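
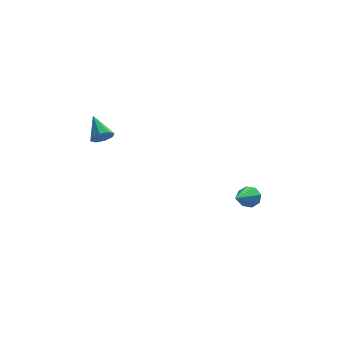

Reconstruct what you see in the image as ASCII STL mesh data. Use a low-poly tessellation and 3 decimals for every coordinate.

solid 
facet normal 0.247 -0.815 -0.524
outer loop
vertex -2.249 2.125 3.633
vertex -2.783 2.089 3.437
vertex -2.306 2.346 3.262
endloop
endfacet
facet normal 0.805 0.556 0.208
outer loop
vertex -2.249 2.125 3.633
vertex -2.306 2.346 3.262
vertex -3.117 3.191 4.143
endloop
endfacet
facet normal 0.248 -0.816 -0.522
outer loop
vertex -2.306 2.346 3.262
vertex -2.783 2.089 3.437
vertex -2.642 2.416 2.993
endloop
endfacet
facet normal 0.457 0.814 -0.359
outer loop
vertex -2.306 2.346 3.262
vertex -2.642 2.416 2.993
vertex -3.117 3.191 4.143
endloop
endfacet
facet normal 0.247 -0.816 -0.523
outer loop
vertex -2.642 2.416 2.993
vertex -2.783 2.089 3.437
vertex -3.061 2.295 2.984
endloop
endfacet
facet normal -0.209 0.769 -0.604
outer loop
vertex -2.642 2.416 2.993
vertex -3.061 2.295 2.984
vertex -3.117 3.191 4.143
endloop
endfacet
facet normal 0.247 -0.816 -0.523
outer loop
vertex -3.061 2.295 2.984
vertex -2.783 2.089 3.437
vertex -3.317 2.053 3.241
endloop
endfacet
facet normal -0.808 0.447 -0.384
outer loop
vertex -3.061 2.295 2.984
vertex -3.317 2.053 3.241
vertex -3.117 3.191 4.143
endloop
endfacet
facet normal 0.247 -0.816 -0.523
outer loop
vertex -3.317 2.053 3.241
vertex -2.783 2.089 3.437
vertex -3.26 1.832 3.613
endloop
endfacet
facet normal -0.984 0.036 0.172
outer loop
vertex -3.317 2.053 3.241
vertex -3.26 1.832 3.613
vertex -3.117 3.191 4.143
endloop
endfacet
facet normal 0.247 -0.817 -0.522
outer loop
vertex -3.26 1.832 3.613
vertex -2.783 2.089 3.437
vertex -2.924 1.762 3.882
endloop
endfacet
facet normal -0.637 -0.221 0.738
outer loop
vertex -3.26 1.832 3.613
vertex -2.924 1.762 3.882
vertex -3.117 3.191 4.143
endloop
endfacet
facet normal 0.247 -0.817 -0.522
outer loop
vertex -2.924 1.762 3.882
vertex -2.783 2.089 3.437
vertex -2.505 1.883 3.891
endloop
endfacet
facet normal 0.030 -0.176 0.984
outer loop
vertex -2.924 1.762 3.882
vertex -2.505 1.883 3.891
vertex -3.117 3.191 4.143
endloop
endfacet
facet normal 0.247 -0.817 -0.522
outer loop
vertex -2.505 1.883 3.891
vertex -2.783 2.089 3.437
vertex -2.249 2.125 3.633
endloop
endfacet
facet normal 0.629 0.148 0.763
outer loop
vertex -2.505 1.883 3.891
vertex -2.249 2.125 3.633
vertex -3.117 3.191 4.143
endloop
endfacet
facet normal 0.432 0.735 -0.522
outer loop
vertex 4.002 0.152 -0.073
vertex 3.579 0.515 0.088
vertex 4.096 0.365 0.305
endloop
endfacet
facet normal 0.725 -0.661 0.192
outer loop
vertex 4.002 0.152 -0.073
vertex 4.096 0.365 0.305
vertex 2.761 -0.875 1.072
endloop
endfacet
facet normal 0.432 0.735 -0.522
outer loop
vertex 4.096 0.365 0.305
vertex 3.579 0.515 0.088
vertex 3.887 0.666 0.556
endloop
endfacet
facet normal 0.621 -0.200 0.758
outer loop
vertex 4.096 0.365 0.305
vertex 3.887 0.666 0.556
vertex 2.761 -0.875 1.072
endloop
endfacet
facet normal 0.431 0.736 -0.521
outer loop
vertex 3.887 0.666 0.556
vertex 3.579 0.515 0.088
vertex 3.497 0.878 0.533
endloop
endfacet
facet normal 0.085 0.260 0.962
outer loop
vertex 3.887 0.666 0.556
vertex 3.497 0.878 0.533
vertex 2.761 -0.875 1.072
endloop
endfacet
facet normal 0.433 0.736 -0.520
outer loop
vertex 3.497 0.878 0.533
vertex 3.579 0.515 0.088
vertex 3.156 0.878 0.249
endloop
endfacet
facet normal -0.571 0.451 0.686
outer loop
vertex 3.497 0.878 0.533
vertex 3.156 0.878 0.249
vertex 2.761 -0.875 1.072
endloop
endfacet
facet normal 0.433 0.736 -0.521
outer loop
vertex 3.156 0.878 0.249
vertex 3.579 0.515 0.088
vertex 3.063 0.665 -0.129
endloop
endfacet
facet normal -0.962 0.259 0.091
outer loop
vertex 3.156 0.878 0.249
vertex 3.063 0.665 -0.129
vertex 2.761 -0.875 1.072
endloop
endfacet
facet normal 0.433 0.736 -0.520
outer loop
vertex 3.063 0.665 -0.129
vertex 3.579 0.515 0.088
vertex 3.272 0.365 -0.38
endloop
endfacet
facet normal -0.857 -0.201 -0.474
outer loop
vertex 3.063 0.665 -0.129
vertex 3.272 0.365 -0.38
vertex 2.761 -0.875 1.072
endloop
endfacet
facet normal 0.434 0.736 -0.520
outer loop
vertex 3.272 0.365 -0.38
vertex 3.579 0.515 0.088
vertex 3.661 0.152 -0.357
endloop
endfacet
facet normal -0.322 -0.661 -0.678
outer loop
vertex 3.272 0.365 -0.38
vertex 3.661 0.152 -0.357
vertex 2.761 -0.875 1.072
endloop
endfacet
facet normal 0.433 0.736 -0.520
outer loop
vertex 3.661 0.152 -0.357
vertex 3.579 0.515 0.088
vertex 4.002 0.152 -0.073
endloop
endfacet
facet normal 0.335 -0.852 -0.402
outer loop
vertex 3.661 0.152 -0.357
vertex 4.002 0.152 -0.073
vertex 2.761 -0.875 1.072
endloop
endfacet

endsolid


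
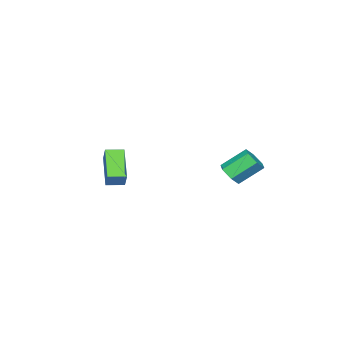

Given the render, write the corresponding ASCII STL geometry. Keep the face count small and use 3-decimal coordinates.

solid 
facet normal -0.703 0.709 -0.055
outer loop
vertex 1.384 -4.32 -1.853
vertex 1.76 -3.879 -0.977
vertex 2.644 -3.158 -2.978
endloop
endfacet
facet normal -0.358 -0.420 -0.834
outer loop
vertex 3.34 -3.861 -2.923
vertex 1.384 -4.32 -1.853
vertex 2.644 -3.158 -2.978
endloop
endfacet
facet normal -0.703 0.709 -0.055
outer loop
vertex 2.644 -3.158 -2.978
vertex 1.76 -3.879 -0.977
vertex 3.02 -2.718 -2.102
endloop
endfacet
facet normal 0.615 0.566 -0.548
outer loop
vertex 3.02 -2.718 -2.102
vertex 3.34 -3.861 -2.923
vertex 2.644 -3.158 -2.978
endloop
endfacet
facet normal -0.615 -0.566 0.549
outer loop
vertex 1.384 -4.32 -1.853
vertex 2.456 -4.582 -0.922
vertex 1.76 -3.879 -0.977
endloop
endfacet
facet normal -0.358 -0.420 -0.834
outer loop
vertex 2.08 -5.022 -1.798
vertex 1.384 -4.32 -1.853
vertex 3.34 -3.861 -2.923
endloop
endfacet
facet normal -0.615 -0.567 0.549
outer loop
vertex 2.08 -5.022 -1.798
vertex 2.456 -4.582 -0.922
vertex 1.384 -4.32 -1.853
endloop
endfacet
facet normal 0.358 0.420 0.834
outer loop
vertex 1.76 -3.879 -0.977
vertex 2.456 -4.582 -0.922
vertex 3.02 -2.718 -2.102
endloop
endfacet
facet normal 0.615 0.566 -0.549
outer loop
vertex 3.716 -3.42 -2.047
vertex 3.34 -3.861 -2.923
vertex 3.02 -2.718 -2.102
endloop
endfacet
facet normal 0.358 0.420 0.834
outer loop
vertex 3.02 -2.718 -2.102
vertex 2.456 -4.582 -0.922
vertex 3.716 -3.42 -2.047
endloop
endfacet
facet normal 0.703 -0.709 0.055
outer loop
vertex 3.716 -3.42 -2.047
vertex 2.08 -5.022 -1.798
vertex 3.34 -3.861 -2.923
endloop
endfacet
facet normal 0.703 -0.709 0.055
outer loop
vertex 2.456 -4.582 -0.922
vertex 2.08 -5.022 -1.798
vertex 3.716 -3.42 -2.047
endloop
endfacet
facet normal 0.554 -0.546 -0.628
outer loop
vertex 1.226 2.446 -1.426
vertex 0.667 1.95 -1.488
vertex 0.706 2.532 -1.96
endloop
endfacet
facet normal 0.461 0.830 -0.315
outer loop
vertex 1.226 2.446 -1.426
vertex 0.706 2.532 -1.96
vertex 0.311 3.347 -0.39
endloop
endfacet
facet normal 0.460 0.830 -0.315
outer loop
vertex 0.311 3.347 -0.39
vertex 0.706 2.532 -1.96
vertex -0.208 3.432 -0.923
endloop
endfacet
facet normal -0.555 0.545 0.628
outer loop
vertex 0.311 3.347 -0.39
vertex -0.208 3.432 -0.923
vertex -0.247 2.85 -0.452
endloop
endfacet
facet normal 0.556 -0.546 -0.627
outer loop
vertex 0.706 2.532 -1.96
vertex 0.667 1.95 -1.488
vertex 0.148 2.035 -2.022
endloop
endfacet
facet normal -0.372 0.514 -0.773
outer loop
vertex 0.706 2.532 -1.96
vertex 0.148 2.035 -2.022
vertex -0.208 3.432 -0.923
endloop
endfacet
facet normal -0.369 0.515 -0.774
outer loop
vertex -0.208 3.432 -0.923
vertex 0.148 2.035 -2.022
vertex -0.767 2.936 -0.986
endloop
endfacet
facet normal -0.555 0.546 0.628
outer loop
vertex -0.208 3.432 -0.923
vertex -0.767 2.936 -0.986
vertex -0.247 2.85 -0.452
endloop
endfacet
facet normal 0.556 -0.546 -0.627
outer loop
vertex 0.148 2.035 -2.022
vertex 0.667 1.95 -1.488
vertex 0.109 1.453 -1.55
endloop
endfacet
facet normal -0.831 -0.316 -0.459
outer loop
vertex 0.148 2.035 -2.022
vertex 0.109 1.453 -1.55
vertex -0.767 2.936 -0.986
endloop
endfacet
facet normal -0.831 -0.316 -0.459
outer loop
vertex -0.767 2.936 -0.986
vertex 0.109 1.453 -1.55
vertex -0.806 2.354 -0.514
endloop
endfacet
facet normal -0.554 0.546 0.628
outer loop
vertex -0.767 2.936 -0.986
vertex -0.806 2.354 -0.514
vertex -0.247 2.85 -0.452
endloop
endfacet
facet normal 0.555 -0.545 -0.628
outer loop
vertex 0.109 1.453 -1.55
vertex 0.667 1.95 -1.488
vertex 0.628 1.368 -1.017
endloop
endfacet
facet normal -0.460 -0.830 0.316
outer loop
vertex 0.109 1.453 -1.55
vertex 0.628 1.368 -1.017
vertex -0.806 2.354 -0.514
endloop
endfacet
facet normal -0.460 -0.830 0.315
outer loop
vertex -0.806 2.354 -0.514
vertex 0.628 1.368 -1.017
vertex -0.286 2.268 0.02
endloop
endfacet
facet normal -0.554 0.546 0.628
outer loop
vertex -0.806 2.354 -0.514
vertex -0.286 2.268 0.02
vertex -0.247 2.85 -0.452
endloop
endfacet
facet normal 0.555 -0.546 -0.628
outer loop
vertex 0.628 1.368 -1.017
vertex 0.667 1.95 -1.488
vertex 1.187 1.864 -0.954
endloop
endfacet
facet normal 0.370 -0.515 0.773
outer loop
vertex 0.628 1.368 -1.017
vertex 1.187 1.864 -0.954
vertex -0.286 2.268 0.02
endloop
endfacet
facet normal 0.371 -0.513 0.774
outer loop
vertex -0.286 2.268 0.02
vertex 1.187 1.864 -0.954
vertex 0.272 2.765 0.082
endloop
endfacet
facet normal -0.556 0.546 0.627
outer loop
vertex -0.286 2.268 0.02
vertex 0.272 2.765 0.082
vertex -0.247 2.85 -0.452
endloop
endfacet
facet normal 0.554 -0.546 -0.628
outer loop
vertex 1.187 1.864 -0.954
vertex 0.667 1.95 -1.488
vertex 1.226 2.446 -1.426
endloop
endfacet
facet normal 0.831 0.316 0.459
outer loop
vertex 1.187 1.864 -0.954
vertex 1.226 2.446 -1.426
vertex 0.272 2.765 0.082
endloop
endfacet
facet normal 0.831 0.316 0.459
outer loop
vertex 0.272 2.765 0.082
vertex 1.226 2.446 -1.426
vertex 0.311 3.347 -0.39
endloop
endfacet
facet normal -0.556 0.546 0.627
outer loop
vertex 0.272 2.765 0.082
vertex 0.311 3.347 -0.39
vertex -0.247 2.85 -0.452
endloop
endfacet

endsolid


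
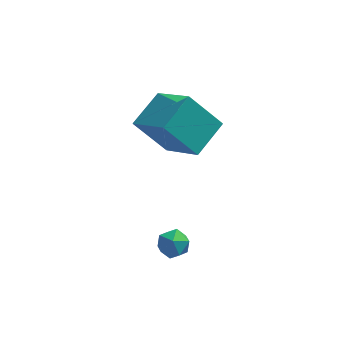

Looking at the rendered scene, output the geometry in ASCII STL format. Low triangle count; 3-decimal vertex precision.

solid 
facet normal -0.407 0.686 0.603
outer loop
vertex -2.204 -0.122 -0.702
vertex -2.467 -0.596 -0.34
vertex -1.873 -0.368 -0.198
endloop
endfacet
facet normal 0.201 0.926 0.320
outer loop
vertex -2.204 -0.122 -0.702
vertex -1.873 -0.368 -0.198
vertex -1.566 -0.241 -0.758
endloop
endfacet
facet normal 0.135 0.910 -0.392
outer loop
vertex -2.204 -0.122 -0.702
vertex -1.566 -0.241 -0.758
vertex -1.969 -0.392 -1.248
endloop
endfacet
facet normal -0.514 0.660 -0.548
outer loop
vertex -2.204 -0.122 -0.702
vertex -1.969 -0.392 -1.248
vertex -2.526 -0.611 -0.989
endloop
endfacet
facet normal -0.851 0.522 0.065
outer loop
vertex -2.204 -0.122 -0.702
vertex -2.526 -0.611 -0.989
vertex -2.467 -0.596 -0.34
endloop
endfacet
facet normal 0.722 0.474 0.503
outer loop
vertex -1.566 -0.241 -0.758
vertex -1.873 -0.368 -0.198
vertex -1.434 -0.789 -0.431
endloop
endfacet
facet normal -0.263 0.088 0.961
outer loop
vertex -1.873 -0.368 -0.198
vertex -2.467 -0.596 -0.34
vertex -1.991 -1.008 -0.172
endloop
endfacet
facet normal -0.979 -0.180 0.093
outer loop
vertex -2.467 -0.596 -0.34
vertex -2.526 -0.611 -0.989
vertex -2.394 -1.159 -0.662
endloop
endfacet
facet normal -0.435 0.044 -0.899
outer loop
vertex -2.526 -0.611 -0.989
vertex -1.969 -0.392 -1.248
vertex -2.087 -1.032 -1.222
endloop
endfacet
facet normal 0.617 0.449 -0.646
outer loop
vertex -1.969 -0.392 -1.248
vertex -1.566 -0.241 -0.758
vertex -1.493 -0.804 -1.08
endloop
endfacet
facet normal 0.514 -0.660 0.548
outer loop
vertex -1.756 -1.278 -0.718
vertex -1.434 -0.789 -0.431
vertex -1.991 -1.008 -0.172
endloop
endfacet
facet normal -0.135 -0.910 0.392
outer loop
vertex -1.756 -1.278 -0.718
vertex -1.991 -1.008 -0.172
vertex -2.394 -1.159 -0.662
endloop
endfacet
facet normal -0.201 -0.926 -0.320
outer loop
vertex -1.756 -1.278 -0.718
vertex -2.394 -1.159 -0.662
vertex -2.087 -1.032 -1.222
endloop
endfacet
facet normal 0.407 -0.686 -0.603
outer loop
vertex -1.756 -1.278 -0.718
vertex -2.087 -1.032 -1.222
vertex -1.493 -0.804 -1.08
endloop
endfacet
facet normal 0.851 -0.522 -0.065
outer loop
vertex -1.756 -1.278 -0.718
vertex -1.493 -0.804 -1.08
vertex -1.434 -0.789 -0.431
endloop
endfacet
facet normal 0.435 -0.044 0.899
outer loop
vertex -1.991 -1.008 -0.172
vertex -1.434 -0.789 -0.431
vertex -1.873 -0.368 -0.198
endloop
endfacet
facet normal -0.617 -0.449 0.646
outer loop
vertex -2.394 -1.159 -0.662
vertex -1.991 -1.008 -0.172
vertex -2.467 -0.596 -0.34
endloop
endfacet
facet normal -0.722 -0.474 -0.503
outer loop
vertex -2.087 -1.032 -1.222
vertex -2.394 -1.159 -0.662
vertex -2.526 -0.611 -0.989
endloop
endfacet
facet normal 0.263 -0.088 -0.961
outer loop
vertex -1.493 -0.804 -1.08
vertex -2.087 -1.032 -1.222
vertex -1.969 -0.392 -1.248
endloop
endfacet
facet normal 0.979 0.180 -0.093
outer loop
vertex -1.434 -0.789 -0.431
vertex -1.493 -0.804 -1.08
vertex -1.566 -0.241 -0.758
endloop
endfacet
facet normal -0.660 0.111 0.743
outer loop
vertex -2.42 1.988 3.192
vertex -1.578 3.227 3.754
vertex -3.563 3.315 1.979
endloop
endfacet
facet normal -0.526 -0.774 -0.351
outer loop
vertex -2.362 3.113 0.626
vertex -2.42 1.988 3.192
vertex -3.563 3.315 1.979
endloop
endfacet
facet normal -0.660 0.112 0.743
outer loop
vertex -3.563 3.315 1.979
vertex -1.578 3.227 3.754
vertex -2.72 4.554 2.541
endloop
endfacet
facet normal -0.536 0.623 -0.569
outer loop
vertex -2.72 4.554 2.541
vertex -2.362 3.113 0.626
vertex -3.563 3.315 1.979
endloop
endfacet
facet normal 0.537 -0.623 0.569
outer loop
vertex -2.42 1.988 3.192
vertex -0.377 3.025 2.401
vertex -1.578 3.227 3.754
endloop
endfacet
facet normal -0.526 -0.774 -0.351
outer loop
vertex -1.22 1.786 1.839
vertex -2.42 1.988 3.192
vertex -2.362 3.113 0.626
endloop
endfacet
facet normal 0.537 -0.623 0.569
outer loop
vertex -1.22 1.786 1.839
vertex -0.377 3.025 2.401
vertex -2.42 1.988 3.192
endloop
endfacet
facet normal 0.526 0.774 0.352
outer loop
vertex -1.578 3.227 3.754
vertex -0.377 3.025 2.401
vertex -2.72 4.554 2.541
endloop
endfacet
facet normal -0.537 0.623 -0.569
outer loop
vertex -1.52 4.352 1.188
vertex -2.362 3.113 0.626
vertex -2.72 4.554 2.541
endloop
endfacet
facet normal 0.526 0.774 0.351
outer loop
vertex -2.72 4.554 2.541
vertex -0.377 3.025 2.401
vertex -1.52 4.352 1.188
endloop
endfacet
facet normal 0.660 -0.111 -0.743
outer loop
vertex -1.52 4.352 1.188
vertex -1.22 1.786 1.839
vertex -2.362 3.113 0.626
endloop
endfacet
facet normal 0.659 -0.112 -0.743
outer loop
vertex -0.377 3.025 2.401
vertex -1.22 1.786 1.839
vertex -1.52 4.352 1.188
endloop
endfacet

endsolid


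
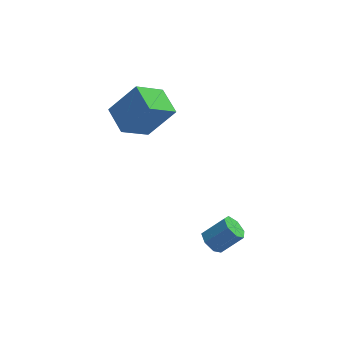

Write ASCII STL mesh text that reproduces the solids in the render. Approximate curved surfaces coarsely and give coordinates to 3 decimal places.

solid 
facet normal -0.730 -0.059 -0.681
outer loop
vertex 2.357 -4.372 -3.12
vertex 1.972 -3.874 -2.751
vertex 2.46 -3.769 -3.283
endloop
endfacet
facet normal 0.663 -0.299 -0.686
outer loop
vertex 2.357 -4.372 -3.12
vertex 2.46 -3.769 -3.283
vertex 3.452 -4.285 -2.099
endloop
endfacet
facet normal 0.663 -0.300 -0.686
outer loop
vertex 3.452 -4.285 -2.099
vertex 2.46 -3.769 -3.283
vertex 3.556 -3.682 -2.262
endloop
endfacet
facet normal 0.731 0.058 0.680
outer loop
vertex 3.452 -4.285 -2.099
vertex 3.556 -3.682 -2.262
vertex 3.068 -3.786 -1.729
endloop
endfacet
facet normal -0.730 -0.057 -0.681
outer loop
vertex 2.46 -3.769 -3.283
vertex 1.972 -3.874 -2.751
vertex 2.197 -3.245 -3.045
endloop
endfacet
facet normal 0.542 0.558 -0.629
outer loop
vertex 2.46 -3.769 -3.283
vertex 2.197 -3.245 -3.045
vertex 3.556 -3.682 -2.262
endloop
endfacet
facet normal 0.542 0.558 -0.629
outer loop
vertex 3.556 -3.682 -2.262
vertex 2.197 -3.245 -3.045
vertex 3.292 -3.157 -2.024
endloop
endfacet
facet normal 0.731 0.059 0.680
outer loop
vertex 3.556 -3.682 -2.262
vertex 3.292 -3.157 -2.024
vertex 3.068 -3.786 -1.729
endloop
endfacet
facet normal -0.730 -0.057 -0.681
outer loop
vertex 2.197 -3.245 -3.045
vertex 1.972 -3.874 -2.751
vertex 1.764 -3.194 -2.585
endloop
endfacet
facet normal 0.012 0.995 -0.099
outer loop
vertex 2.197 -3.245 -3.045
vertex 1.764 -3.194 -2.585
vertex 3.292 -3.157 -2.024
endloop
endfacet
facet normal 0.012 0.995 -0.097
outer loop
vertex 3.292 -3.157 -2.024
vertex 1.764 -3.194 -2.585
vertex 2.859 -3.107 -1.564
endloop
endfacet
facet normal 0.730 0.059 0.681
outer loop
vertex 3.292 -3.157 -2.024
vertex 2.859 -3.107 -1.564
vertex 3.068 -3.786 -1.729
endloop
endfacet
facet normal -0.730 -0.057 -0.681
outer loop
vertex 1.764 -3.194 -2.585
vertex 1.972 -3.874 -2.751
vertex 1.488 -3.655 -2.25
endloop
endfacet
facet normal -0.526 0.683 0.506
outer loop
vertex 1.764 -3.194 -2.585
vertex 1.488 -3.655 -2.25
vertex 2.859 -3.107 -1.564
endloop
endfacet
facet normal -0.526 0.682 0.507
outer loop
vertex 2.859 -3.107 -1.564
vertex 1.488 -3.655 -2.25
vertex 2.584 -3.568 -1.229
endloop
endfacet
facet normal 0.730 0.059 0.681
outer loop
vertex 2.859 -3.107 -1.564
vertex 2.584 -3.568 -1.229
vertex 3.068 -3.786 -1.729
endloop
endfacet
facet normal -0.731 -0.059 -0.680
outer loop
vertex 1.488 -3.655 -2.25
vertex 1.972 -3.874 -2.751
vertex 1.577 -4.281 -2.291
endloop
endfacet
facet normal -0.669 -0.143 0.730
outer loop
vertex 1.488 -3.655 -2.25
vertex 1.577 -4.281 -2.291
vertex 2.584 -3.568 -1.229
endloop
endfacet
facet normal -0.669 -0.142 0.730
outer loop
vertex 2.584 -3.568 -1.229
vertex 1.577 -4.281 -2.291
vertex 2.672 -4.194 -1.27
endloop
endfacet
facet normal 0.730 0.058 0.681
outer loop
vertex 2.584 -3.568 -1.229
vertex 2.672 -4.194 -1.27
vertex 3.068 -3.786 -1.729
endloop
endfacet
facet normal -0.731 -0.058 -0.680
outer loop
vertex 1.577 -4.281 -2.291
vertex 1.972 -3.874 -2.751
vertex 1.963 -4.6 -2.679
endloop
endfacet
facet normal -0.307 -0.862 0.403
outer loop
vertex 1.577 -4.281 -2.291
vertex 1.963 -4.6 -2.679
vertex 2.672 -4.194 -1.27
endloop
endfacet
facet normal -0.307 -0.862 0.403
outer loop
vertex 2.672 -4.194 -1.27
vertex 1.963 -4.6 -2.679
vertex 3.059 -4.513 -1.658
endloop
endfacet
facet normal 0.730 0.057 0.681
outer loop
vertex 2.672 -4.194 -1.27
vertex 3.059 -4.513 -1.658
vertex 3.068 -3.786 -1.729
endloop
endfacet
facet normal -0.729 -0.059 -0.682
outer loop
vertex 1.963 -4.6 -2.679
vertex 1.972 -3.874 -2.751
vertex 2.357 -4.372 -3.12
endloop
endfacet
facet normal 0.285 -0.931 -0.227
outer loop
vertex 1.963 -4.6 -2.679
vertex 2.357 -4.372 -3.12
vertex 3.059 -4.513 -1.658
endloop
endfacet
facet normal 0.286 -0.931 -0.227
outer loop
vertex 3.059 -4.513 -1.658
vertex 2.357 -4.372 -3.12
vertex 3.452 -4.285 -2.099
endloop
endfacet
facet normal 0.730 0.057 0.681
outer loop
vertex 3.059 -4.513 -1.658
vertex 3.452 -4.285 -2.099
vertex 3.068 -3.786 -1.729
endloop
endfacet
facet normal -0.702 -0.391 0.596
outer loop
vertex -0.632 -0.119 4.418
vertex -1.136 1.353 4.79
vertex -2.006 -0.171 2.765
endloop
endfacet
facet normal 0.315 -0.920 -0.233
outer loop
vertex -0.644 0.587 1.61
vertex -0.632 -0.119 4.418
vertex -2.006 -0.171 2.765
endloop
endfacet
facet normal -0.702 -0.391 0.596
outer loop
vertex -2.006 -0.171 2.765
vertex -1.136 1.353 4.79
vertex -2.51 1.301 3.137
endloop
endfacet
facet normal -0.639 -0.024 -0.769
outer loop
vertex -2.51 1.301 3.137
vertex -0.644 0.587 1.61
vertex -2.006 -0.171 2.765
endloop
endfacet
facet normal 0.639 0.024 0.769
outer loop
vertex -0.632 -0.119 4.418
vertex 0.226 2.111 3.635
vertex -1.136 1.353 4.79
endloop
endfacet
facet normal 0.315 -0.920 -0.233
outer loop
vertex 0.73 0.639 3.263
vertex -0.632 -0.119 4.418
vertex -0.644 0.587 1.61
endloop
endfacet
facet normal 0.639 0.024 0.769
outer loop
vertex 0.73 0.639 3.263
vertex 0.226 2.111 3.635
vertex -0.632 -0.119 4.418
endloop
endfacet
facet normal -0.315 0.920 0.233
outer loop
vertex -1.136 1.353 4.79
vertex 0.226 2.111 3.635
vertex -2.51 1.301 3.137
endloop
endfacet
facet normal -0.639 -0.024 -0.769
outer loop
vertex -1.148 2.059 1.982
vertex -0.644 0.587 1.61
vertex -2.51 1.301 3.137
endloop
endfacet
facet normal -0.315 0.920 0.233
outer loop
vertex -2.51 1.301 3.137
vertex 0.226 2.111 3.635
vertex -1.148 2.059 1.982
endloop
endfacet
facet normal 0.702 0.391 -0.596
outer loop
vertex -1.148 2.059 1.982
vertex 0.73 0.639 3.263
vertex -0.644 0.587 1.61
endloop
endfacet
facet normal 0.702 0.391 -0.596
outer loop
vertex 0.226 2.111 3.635
vertex 0.73 0.639 3.263
vertex -1.148 2.059 1.982
endloop
endfacet

endsolid


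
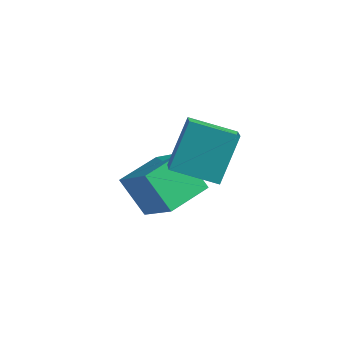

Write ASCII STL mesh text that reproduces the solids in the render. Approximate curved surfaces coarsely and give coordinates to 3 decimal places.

solid 
facet normal -0.685 0.100 0.722
outer loop
vertex -0.174 -3.764 -1.88
vertex 0.264 -2.058 -1.7
vertex -1.648 -3.23 -3.351
endloop
endfacet
facet normal -0.247 -0.964 -0.102
outer loop
vertex -0.464 -3.402 -4.6
vertex -0.174 -3.764 -1.88
vertex -1.648 -3.23 -3.351
endloop
endfacet
facet normal -0.684 0.099 0.722
outer loop
vertex -1.648 -3.23 -3.351
vertex 0.264 -2.058 -1.7
vertex -1.21 -1.524 -3.17
endloop
endfacet
facet normal -0.686 0.249 -0.684
outer loop
vertex -1.21 -1.524 -3.17
vertex -0.464 -3.402 -4.6
vertex -1.648 -3.23 -3.351
endloop
endfacet
facet normal 0.686 -0.248 0.684
outer loop
vertex -0.174 -3.764 -1.88
vertex 1.448 -2.23 -2.949
vertex 0.264 -2.058 -1.7
endloop
endfacet
facet normal -0.247 -0.964 -0.102
outer loop
vertex 1.01 -3.936 -3.13
vertex -0.174 -3.764 -1.88
vertex -0.464 -3.402 -4.6
endloop
endfacet
facet normal 0.686 -0.249 0.684
outer loop
vertex 1.01 -3.936 -3.13
vertex 1.448 -2.23 -2.949
vertex -0.174 -3.764 -1.88
endloop
endfacet
facet normal 0.247 0.964 0.102
outer loop
vertex 0.264 -2.058 -1.7
vertex 1.448 -2.23 -2.949
vertex -1.21 -1.524 -3.17
endloop
endfacet
facet normal -0.686 0.248 -0.684
outer loop
vertex -0.026 -1.696 -4.42
vertex -0.464 -3.402 -4.6
vertex -1.21 -1.524 -3.17
endloop
endfacet
facet normal 0.247 0.964 0.102
outer loop
vertex -1.21 -1.524 -3.17
vertex 1.448 -2.23 -2.949
vertex -0.026 -1.696 -4.42
endloop
endfacet
facet normal 0.684 -0.099 -0.722
outer loop
vertex -0.026 -1.696 -4.42
vertex 1.01 -3.936 -3.13
vertex -0.464 -3.402 -4.6
endloop
endfacet
facet normal 0.685 -0.099 -0.722
outer loop
vertex 1.448 -2.23 -2.949
vertex 1.01 -3.936 -3.13
vertex -0.026 -1.696 -4.42
endloop
endfacet
facet normal -0.868 -0.391 0.307
outer loop
vertex 1.139 -4.279 -0.42
vertex 1.124 -2.981 1.193
vertex 0.617 -3.571 -0.994
endloop
endfacet
facet normal 0.007 -0.627 -0.779
outer loop
vertex 2.196 -2.859 -1.553
vertex 1.139 -4.279 -0.42
vertex 0.617 -3.571 -0.994
endloop
endfacet
facet normal -0.868 -0.392 0.307
outer loop
vertex 0.617 -3.571 -0.994
vertex 1.124 -2.981 1.193
vertex 0.602 -2.274 0.619
endloop
endfacet
facet normal -0.497 0.674 -0.546
outer loop
vertex 0.602 -2.274 0.619
vertex 2.196 -2.859 -1.553
vertex 0.617 -3.571 -0.994
endloop
endfacet
facet normal 0.497 -0.674 0.547
outer loop
vertex 1.139 -4.279 -0.42
vertex 2.703 -2.269 0.634
vertex 1.124 -2.981 1.193
endloop
endfacet
facet normal 0.007 -0.627 -0.779
outer loop
vertex 2.718 -3.566 -0.979
vertex 1.139 -4.279 -0.42
vertex 2.196 -2.859 -1.553
endloop
endfacet
facet normal 0.498 -0.674 0.546
outer loop
vertex 2.718 -3.566 -0.979
vertex 2.703 -2.269 0.634
vertex 1.139 -4.279 -0.42
endloop
endfacet
facet normal -0.007 0.627 0.779
outer loop
vertex 1.124 -2.981 1.193
vertex 2.703 -2.269 0.634
vertex 0.602 -2.274 0.619
endloop
endfacet
facet normal -0.498 0.673 -0.547
outer loop
vertex 2.181 -1.561 0.06
vertex 2.196 -2.859 -1.553
vertex 0.602 -2.274 0.619
endloop
endfacet
facet normal -0.007 0.627 0.779
outer loop
vertex 0.602 -2.274 0.619
vertex 2.703 -2.269 0.634
vertex 2.181 -1.561 0.06
endloop
endfacet
facet normal 0.868 0.391 -0.307
outer loop
vertex 2.181 -1.561 0.06
vertex 2.718 -3.566 -0.979
vertex 2.196 -2.859 -1.553
endloop
endfacet
facet normal 0.868 0.391 -0.307
outer loop
vertex 2.703 -2.269 0.634
vertex 2.718 -3.566 -0.979
vertex 2.181 -1.561 0.06
endloop
endfacet

endsolid


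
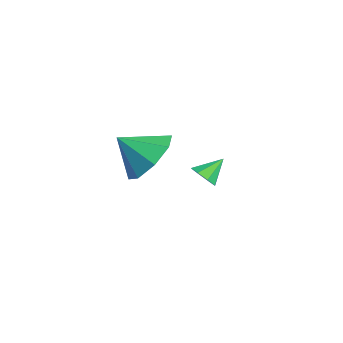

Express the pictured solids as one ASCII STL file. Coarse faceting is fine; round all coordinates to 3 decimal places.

solid 
facet normal 0.239 0.740 -0.628
outer loop
vertex 1.238 -2.27 3.907
vertex 0.649 -2.738 3.132
vertex 0.452 -2.014 3.91
endloop
endfacet
facet normal 0.015 0.033 0.999
outer loop
vertex 1.238 -2.27 3.907
vertex 0.452 -2.014 3.91
vertex 0.331 -3.722 3.968
endloop
endfacet
facet normal 0.239 0.740 -0.628
outer loop
vertex 0.452 -2.014 3.91
vertex 0.649 -2.738 3.132
vertex -0.219 -2.182 3.457
endloop
endfacet
facet normal -0.570 0.068 0.819
outer loop
vertex 0.452 -2.014 3.91
vertex -0.219 -2.182 3.457
vertex 0.331 -3.722 3.968
endloop
endfacet
facet normal 0.239 0.740 -0.628
outer loop
vertex -0.219 -2.182 3.457
vertex 0.649 -2.738 3.132
vertex -0.382 -2.675 2.814
endloop
endfacet
facet normal -0.904 -0.197 0.380
outer loop
vertex -0.219 -2.182 3.457
vertex -0.382 -2.675 2.814
vertex 0.331 -3.722 3.968
endloop
endfacet
facet normal 0.239 0.740 -0.628
outer loop
vertex -0.382 -2.675 2.814
vertex 0.649 -2.738 3.132
vertex 0.059 -3.205 2.357
endloop
endfacet
facet normal -0.792 -0.607 -0.061
outer loop
vertex -0.382 -2.675 2.814
vertex 0.059 -3.205 2.357
vertex 0.331 -3.722 3.968
endloop
endfacet
facet normal 0.239 0.741 -0.628
outer loop
vertex 0.059 -3.205 2.357
vertex 0.649 -2.738 3.132
vertex 0.845 -3.461 2.354
endloop
endfacet
facet normal -0.301 -0.922 -0.245
outer loop
vertex 0.059 -3.205 2.357
vertex 0.845 -3.461 2.354
vertex 0.331 -3.722 3.968
endloop
endfacet
facet normal 0.239 0.741 -0.628
outer loop
vertex 0.845 -3.461 2.354
vertex 0.649 -2.738 3.132
vertex 1.516 -3.293 2.807
endloop
endfacet
facet normal 0.283 -0.957 -0.065
outer loop
vertex 0.845 -3.461 2.354
vertex 1.516 -3.293 2.807
vertex 0.331 -3.722 3.968
endloop
endfacet
facet normal 0.239 0.741 -0.628
outer loop
vertex 1.516 -3.293 2.807
vertex 0.649 -2.738 3.132
vertex 1.679 -2.8 3.45
endloop
endfacet
facet normal 0.617 -0.692 0.374
outer loop
vertex 1.516 -3.293 2.807
vertex 1.679 -2.8 3.45
vertex 0.331 -3.722 3.968
endloop
endfacet
facet normal 0.239 0.740 -0.628
outer loop
vertex 1.679 -2.8 3.45
vertex 0.649 -2.738 3.132
vertex 1.238 -2.27 3.907
endloop
endfacet
facet normal 0.506 -0.282 0.815
outer loop
vertex 1.679 -2.8 3.45
vertex 1.238 -2.27 3.907
vertex 0.331 -3.722 3.968
endloop
endfacet
facet normal 0.264 -0.744 -0.615
outer loop
vertex -2.87 -0.435 -0.146
vertex -3.164 -0.183 -0.577
vertex -2.62 -0.153 -0.38
endloop
endfacet
facet normal 0.573 0.159 0.804
outer loop
vertex -2.87 -0.435 -0.146
vertex -2.62 -0.153 -0.38
vertex -3.436 0.583 0.057
endloop
endfacet
facet normal 0.264 -0.742 -0.616
outer loop
vertex -2.62 -0.153 -0.38
vertex -3.164 -0.183 -0.577
vertex -2.689 0.112 -0.729
endloop
endfacet
facet normal 0.723 0.611 0.321
outer loop
vertex -2.62 -0.153 -0.38
vertex -2.689 0.112 -0.729
vertex -3.436 0.583 0.057
endloop
endfacet
facet normal 0.264 -0.743 -0.615
outer loop
vertex -2.689 0.112 -0.729
vertex -3.164 -0.183 -0.577
vertex -3.036 0.204 -0.989
endloop
endfacet
facet normal 0.378 0.907 -0.184
outer loop
vertex -2.689 0.112 -0.729
vertex -3.036 0.204 -0.989
vertex -3.436 0.583 0.057
endloop
endfacet
facet normal 0.263 -0.743 -0.616
outer loop
vertex -3.036 0.204 -0.989
vertex -3.164 -0.183 -0.577
vertex -3.459 0.07 -1.008
endloop
endfacet
facet normal -0.258 0.873 -0.415
outer loop
vertex -3.036 0.204 -0.989
vertex -3.459 0.07 -1.008
vertex -3.436 0.583 0.057
endloop
endfacet
facet normal 0.264 -0.742 -0.616
outer loop
vertex -3.459 0.07 -1.008
vertex -3.164 -0.183 -0.577
vertex -3.709 -0.213 -0.774
endloop
endfacet
facet normal -0.817 0.526 -0.236
outer loop
vertex -3.459 0.07 -1.008
vertex -3.709 -0.213 -0.774
vertex -3.436 0.583 0.057
endloop
endfacet
facet normal 0.263 -0.743 -0.615
outer loop
vertex -3.709 -0.213 -0.774
vertex -3.164 -0.183 -0.577
vertex -3.64 -0.478 -0.424
endloop
endfacet
facet normal -0.966 0.074 0.247
outer loop
vertex -3.709 -0.213 -0.774
vertex -3.64 -0.478 -0.424
vertex -3.436 0.583 0.057
endloop
endfacet
facet normal 0.263 -0.743 -0.615
outer loop
vertex -3.64 -0.478 -0.424
vertex -3.164 -0.183 -0.577
vertex -3.292 -0.57 -0.164
endloop
endfacet
facet normal -0.621 -0.222 0.752
outer loop
vertex -3.64 -0.478 -0.424
vertex -3.292 -0.57 -0.164
vertex -3.436 0.583 0.057
endloop
endfacet
facet normal 0.264 -0.743 -0.615
outer loop
vertex -3.292 -0.57 -0.164
vertex -3.164 -0.183 -0.577
vertex -2.87 -0.435 -0.146
endloop
endfacet
facet normal 0.018 -0.186 0.982
outer loop
vertex -3.292 -0.57 -0.164
vertex -2.87 -0.435 -0.146
vertex -3.436 0.583 0.057
endloop
endfacet

endsolid


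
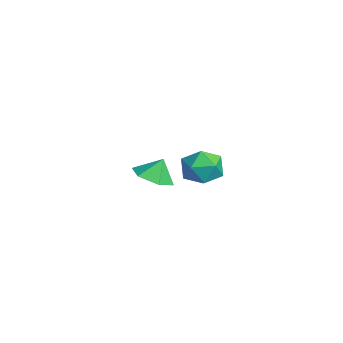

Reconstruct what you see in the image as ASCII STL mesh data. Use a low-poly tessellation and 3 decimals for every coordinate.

solid 
facet normal -0.555 -0.284 0.781
outer loop
vertex 0.186 -2.167 2.027
vertex 0.568 -3.042 1.98
vertex 0.981 -2.368 2.519
endloop
endfacet
facet normal -0.402 0.412 0.818
outer loop
vertex 0.186 -2.167 2.027
vertex 0.981 -2.368 2.519
vertex 0.901 -1.533 2.059
endloop
endfacet
facet normal -0.652 0.724 0.227
outer loop
vertex 0.186 -2.167 2.027
vertex 0.901 -1.533 2.059
vertex 0.439 -1.691 1.236
endloop
endfacet
facet normal -0.960 0.221 -0.174
outer loop
vertex 0.186 -2.167 2.027
vertex 0.439 -1.691 1.236
vertex 0.233 -2.624 1.187
endloop
endfacet
facet normal -0.900 -0.402 0.168
outer loop
vertex 0.186 -2.167 2.027
vertex 0.233 -2.624 1.187
vertex 0.568 -3.042 1.98
endloop
endfacet
facet normal 0.307 0.482 0.821
outer loop
vertex 0.901 -1.533 2.059
vertex 0.981 -2.368 2.519
vertex 1.727 -2.016 2.033
endloop
endfacet
facet normal 0.060 -0.646 0.761
outer loop
vertex 0.981 -2.368 2.519
vertex 0.568 -3.042 1.98
vertex 1.521 -2.949 1.984
endloop
endfacet
facet normal -0.497 -0.837 -0.231
outer loop
vertex 0.568 -3.042 1.98
vertex 0.233 -2.624 1.187
vertex 1.059 -3.107 1.161
endloop
endfacet
facet normal -0.593 0.172 -0.786
outer loop
vertex 0.233 -2.624 1.187
vertex 0.439 -1.691 1.236
vertex 0.979 -2.272 0.701
endloop
endfacet
facet normal -0.096 0.986 -0.136
outer loop
vertex 0.439 -1.691 1.236
vertex 0.901 -1.533 2.059
vertex 1.392 -1.598 1.24
endloop
endfacet
facet normal 0.960 -0.221 0.174
outer loop
vertex 1.774 -2.473 1.193
vertex 1.727 -2.016 2.033
vertex 1.521 -2.949 1.984
endloop
endfacet
facet normal 0.652 -0.724 -0.227
outer loop
vertex 1.774 -2.473 1.193
vertex 1.521 -2.949 1.984
vertex 1.059 -3.107 1.161
endloop
endfacet
facet normal 0.402 -0.412 -0.818
outer loop
vertex 1.774 -2.473 1.193
vertex 1.059 -3.107 1.161
vertex 0.979 -2.272 0.701
endloop
endfacet
facet normal 0.555 0.284 -0.781
outer loop
vertex 1.774 -2.473 1.193
vertex 0.979 -2.272 0.701
vertex 1.392 -1.598 1.24
endloop
endfacet
facet normal 0.900 0.402 -0.168
outer loop
vertex 1.774 -2.473 1.193
vertex 1.392 -1.598 1.24
vertex 1.727 -2.016 2.033
endloop
endfacet
facet normal 0.593 -0.172 0.786
outer loop
vertex 1.521 -2.949 1.984
vertex 1.727 -2.016 2.033
vertex 0.981 -2.368 2.519
endloop
endfacet
facet normal 0.096 -0.986 0.136
outer loop
vertex 1.059 -3.107 1.161
vertex 1.521 -2.949 1.984
vertex 0.568 -3.042 1.98
endloop
endfacet
facet normal -0.307 -0.482 -0.821
outer loop
vertex 0.979 -2.272 0.701
vertex 1.059 -3.107 1.161
vertex 0.233 -2.624 1.187
endloop
endfacet
facet normal -0.060 0.646 -0.761
outer loop
vertex 1.392 -1.598 1.24
vertex 0.979 -2.272 0.701
vertex 0.439 -1.691 1.236
endloop
endfacet
facet normal 0.497 0.837 0.231
outer loop
vertex 1.727 -2.016 2.033
vertex 1.392 -1.598 1.24
vertex 0.901 -1.533 2.059
endloop
endfacet
facet normal 0.041 -0.448 -0.893
outer loop
vertex -3.446 -2.124 -1.897
vertex -3.978 -2.869 -1.548
vertex -4.424 -2.098 -1.955
endloop
endfacet
facet normal 0.014 0.978 0.206
outer loop
vertex -3.446 -2.124 -1.897
vertex -4.424 -2.098 -1.955
vertex -4.022 -2.391 -0.592
endloop
endfacet
facet normal 0.041 -0.448 -0.893
outer loop
vertex -4.424 -2.098 -1.955
vertex -3.978 -2.869 -1.548
vertex -4.956 -2.843 -1.606
endloop
endfacet
facet normal -0.683 0.647 0.340
outer loop
vertex -4.424 -2.098 -1.955
vertex -4.956 -2.843 -1.606
vertex -4.022 -2.391 -0.592
endloop
endfacet
facet normal 0.041 -0.447 -0.893
outer loop
vertex -4.956 -2.843 -1.606
vertex -3.978 -2.869 -1.548
vertex -4.51 -3.615 -1.199
endloop
endfacet
facet normal -0.722 -0.054 0.689
outer loop
vertex -4.956 -2.843 -1.606
vertex -4.51 -3.615 -1.199
vertex -4.022 -2.391 -0.592
endloop
endfacet
facet normal 0.041 -0.447 -0.893
outer loop
vertex -4.51 -3.615 -1.199
vertex -3.978 -2.869 -1.548
vertex -3.532 -3.641 -1.141
endloop
endfacet
facet normal -0.065 -0.422 0.904
outer loop
vertex -4.51 -3.615 -1.199
vertex -3.532 -3.641 -1.141
vertex -4.022 -2.391 -0.592
endloop
endfacet
facet normal 0.042 -0.447 -0.894
outer loop
vertex -3.532 -3.641 -1.141
vertex -3.978 -2.869 -1.548
vertex -3.0 -2.896 -1.489
endloop
endfacet
facet normal 0.631 -0.091 0.770
outer loop
vertex -3.532 -3.641 -1.141
vertex -3.0 -2.896 -1.489
vertex -4.022 -2.391 -0.592
endloop
endfacet
facet normal 0.042 -0.448 -0.893
outer loop
vertex -3.0 -2.896 -1.489
vertex -3.978 -2.869 -1.548
vertex -3.446 -2.124 -1.897
endloop
endfacet
facet normal 0.671 0.610 0.421
outer loop
vertex -3.0 -2.896 -1.489
vertex -3.446 -2.124 -1.897
vertex -4.022 -2.391 -0.592
endloop
endfacet

endsolid


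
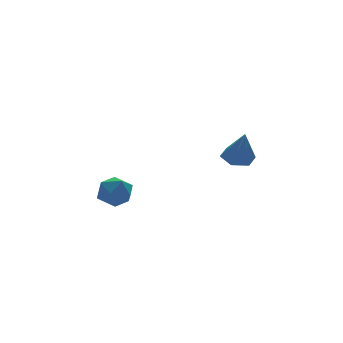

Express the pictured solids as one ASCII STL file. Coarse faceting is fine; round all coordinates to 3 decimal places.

solid 
facet normal 0.015 0.375 -0.927
outer loop
vertex 4.181 -2.772 -0.471
vertex 3.227 -2.458 -0.36
vertex 3.992 -1.851 -0.102
endloop
endfacet
facet normal 0.907 0.018 0.421
outer loop
vertex 4.181 -2.772 -0.471
vertex 3.992 -1.851 -0.102
vertex 3.193 -3.282 1.68
endloop
endfacet
facet normal 0.015 0.375 -0.927
outer loop
vertex 3.992 -1.851 -0.102
vertex 3.227 -2.458 -0.36
vertex 3.038 -1.537 0.009
endloop
endfacet
facet normal 0.300 0.673 0.675
outer loop
vertex 3.992 -1.851 -0.102
vertex 3.038 -1.537 0.009
vertex 3.193 -3.282 1.68
endloop
endfacet
facet normal 0.015 0.375 -0.927
outer loop
vertex 3.038 -1.537 0.009
vertex 3.227 -2.458 -0.36
vertex 2.274 -2.144 -0.249
endloop
endfacet
facet normal -0.613 0.517 0.597
outer loop
vertex 3.038 -1.537 0.009
vertex 2.274 -2.144 -0.249
vertex 3.193 -3.282 1.68
endloop
endfacet
facet normal 0.015 0.375 -0.927
outer loop
vertex 2.274 -2.144 -0.249
vertex 3.227 -2.458 -0.36
vertex 2.462 -3.065 -0.618
endloop
endfacet
facet normal -0.919 -0.293 0.265
outer loop
vertex 2.274 -2.144 -0.249
vertex 2.462 -3.065 -0.618
vertex 3.193 -3.282 1.68
endloop
endfacet
facet normal 0.015 0.375 -0.927
outer loop
vertex 2.462 -3.065 -0.618
vertex 3.227 -2.458 -0.36
vertex 3.416 -3.379 -0.729
endloop
endfacet
facet normal -0.312 -0.950 0.009
outer loop
vertex 2.462 -3.065 -0.618
vertex 3.416 -3.379 -0.729
vertex 3.193 -3.282 1.68
endloop
endfacet
facet normal 0.015 0.375 -0.927
outer loop
vertex 3.416 -3.379 -0.729
vertex 3.227 -2.458 -0.36
vertex 4.181 -2.772 -0.471
endloop
endfacet
facet normal 0.601 -0.795 0.088
outer loop
vertex 3.416 -3.379 -0.729
vertex 4.181 -2.772 -0.471
vertex 3.193 -3.282 1.68
endloop
endfacet
facet normal -0.082 0.167 0.983
outer loop
vertex -3.609 -0.974 -1.093
vertex -4.649 -1.429 -1.102
vertex -3.743 -2.087 -0.915
endloop
endfacet
facet normal 0.599 0.056 0.799
outer loop
vertex -3.609 -0.974 -1.093
vertex -3.743 -2.087 -0.915
vertex -2.897 -1.716 -1.575
endloop
endfacet
facet normal 0.779 0.545 0.312
outer loop
vertex -3.609 -0.974 -1.093
vertex -2.897 -1.716 -1.575
vertex -3.28 -0.828 -2.17
endloop
endfacet
facet normal 0.209 0.959 0.194
outer loop
vertex -3.609 -0.974 -1.093
vertex -3.28 -0.828 -2.17
vertex -4.363 -0.651 -1.878
endloop
endfacet
facet normal -0.323 0.725 0.608
outer loop
vertex -3.609 -0.974 -1.093
vertex -4.363 -0.651 -1.878
vertex -4.649 -1.429 -1.102
endloop
endfacet
facet normal 0.642 -0.588 0.493
outer loop
vertex -2.897 -1.716 -1.575
vertex -3.743 -2.087 -0.915
vertex -3.497 -2.629 -1.882
endloop
endfacet
facet normal -0.459 -0.408 0.789
outer loop
vertex -3.743 -2.087 -0.915
vertex -4.649 -1.429 -1.102
vertex -4.58 -2.452 -1.59
endloop
endfacet
facet normal -0.849 0.496 0.184
outer loop
vertex -4.649 -1.429 -1.102
vertex -4.363 -0.651 -1.878
vertex -4.963 -1.564 -2.185
endloop
endfacet
facet normal 0.012 0.874 -0.487
outer loop
vertex -4.363 -0.651 -1.878
vertex -3.28 -0.828 -2.17
vertex -4.117 -1.193 -2.845
endloop
endfacet
facet normal 0.933 0.204 -0.296
outer loop
vertex -3.28 -0.828 -2.17
vertex -2.897 -1.716 -1.575
vertex -3.211 -1.851 -2.658
endloop
endfacet
facet normal -0.209 -0.959 -0.194
outer loop
vertex -4.251 -2.306 -2.667
vertex -3.497 -2.629 -1.882
vertex -4.58 -2.452 -1.59
endloop
endfacet
facet normal -0.779 -0.545 -0.312
outer loop
vertex -4.251 -2.306 -2.667
vertex -4.58 -2.452 -1.59
vertex -4.963 -1.564 -2.185
endloop
endfacet
facet normal -0.599 -0.056 -0.799
outer loop
vertex -4.251 -2.306 -2.667
vertex -4.963 -1.564 -2.185
vertex -4.117 -1.193 -2.845
endloop
endfacet
facet normal 0.082 -0.167 -0.983
outer loop
vertex -4.251 -2.306 -2.667
vertex -4.117 -1.193 -2.845
vertex -3.211 -1.851 -2.658
endloop
endfacet
facet normal 0.323 -0.725 -0.608
outer loop
vertex -4.251 -2.306 -2.667
vertex -3.211 -1.851 -2.658
vertex -3.497 -2.629 -1.882
endloop
endfacet
facet normal -0.012 -0.874 0.487
outer loop
vertex -4.58 -2.452 -1.59
vertex -3.497 -2.629 -1.882
vertex -3.743 -2.087 -0.915
endloop
endfacet
facet normal -0.933 -0.204 0.296
outer loop
vertex -4.963 -1.564 -2.185
vertex -4.58 -2.452 -1.59
vertex -4.649 -1.429 -1.102
endloop
endfacet
facet normal -0.642 0.588 -0.493
outer loop
vertex -4.117 -1.193 -2.845
vertex -4.963 -1.564 -2.185
vertex -4.363 -0.651 -1.878
endloop
endfacet
facet normal 0.459 0.408 -0.789
outer loop
vertex -3.211 -1.851 -2.658
vertex -4.117 -1.193 -2.845
vertex -3.28 -0.828 -2.17
endloop
endfacet
facet normal 0.849 -0.496 -0.184
outer loop
vertex -3.497 -2.629 -1.882
vertex -3.211 -1.851 -2.658
vertex -2.897 -1.716 -1.575
endloop
endfacet

endsolid


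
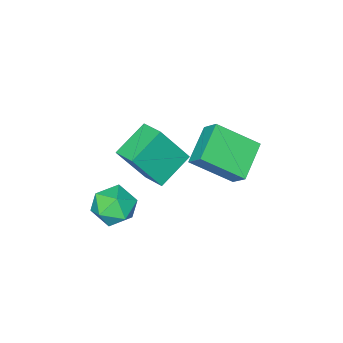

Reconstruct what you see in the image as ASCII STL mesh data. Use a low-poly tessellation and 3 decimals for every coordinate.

solid 
facet normal -0.883 -0.078 0.463
outer loop
vertex -0.572 -2.206 3.86
vertex -0.497 -1.116 4.187
vertex -1.534 -1.617 2.124
endloop
endfacet
facet normal -0.066 -0.956 -0.287
outer loop
vertex -0.023 -1.484 1.333
vertex -0.572 -2.206 3.86
vertex -1.534 -1.617 2.124
endloop
endfacet
facet normal -0.883 -0.077 0.463
outer loop
vertex -1.534 -1.617 2.124
vertex -0.497 -1.116 4.187
vertex -1.458 -0.528 2.451
endloop
endfacet
facet normal -0.464 0.284 -0.839
outer loop
vertex -1.458 -0.528 2.451
vertex -0.023 -1.484 1.333
vertex -1.534 -1.617 2.124
endloop
endfacet
facet normal 0.464 -0.284 0.839
outer loop
vertex -0.572 -2.206 3.86
vertex 1.014 -0.983 3.396
vertex -0.497 -1.116 4.187
endloop
endfacet
facet normal -0.066 -0.956 -0.287
outer loop
vertex 0.938 -2.072 3.069
vertex -0.572 -2.206 3.86
vertex -0.023 -1.484 1.333
endloop
endfacet
facet normal 0.465 -0.284 0.839
outer loop
vertex 0.938 -2.072 3.069
vertex 1.014 -0.983 3.396
vertex -0.572 -2.206 3.86
endloop
endfacet
facet normal 0.066 0.956 0.287
outer loop
vertex -0.497 -1.116 4.187
vertex 1.014 -0.983 3.396
vertex -1.458 -0.528 2.451
endloop
endfacet
facet normal -0.465 0.284 -0.839
outer loop
vertex 0.052 -0.394 1.66
vertex -0.023 -1.484 1.333
vertex -1.458 -0.528 2.451
endloop
endfacet
facet normal 0.066 0.955 0.288
outer loop
vertex -1.458 -0.528 2.451
vertex 1.014 -0.983 3.396
vertex 0.052 -0.394 1.66
endloop
endfacet
facet normal 0.883 0.078 -0.462
outer loop
vertex 0.052 -0.394 1.66
vertex 0.938 -2.072 3.069
vertex -0.023 -1.484 1.333
endloop
endfacet
facet normal 0.883 0.077 -0.463
outer loop
vertex 1.014 -0.983 3.396
vertex 0.938 -2.072 3.069
vertex 0.052 -0.394 1.66
endloop
endfacet
facet normal 0.042 -0.197 0.979
outer loop
vertex 0.521 -2.604 -0.62
vertex -0.184 -3.374 -0.745
vertex 0.842 -3.583 -0.831
endloop
endfacet
facet normal 0.665 0.058 0.745
outer loop
vertex 0.521 -2.604 -0.62
vertex 0.842 -3.583 -0.831
vertex 1.302 -2.765 -1.305
endloop
endfacet
facet normal 0.547 0.700 0.459
outer loop
vertex 0.521 -2.604 -0.62
vertex 1.302 -2.765 -1.305
vertex 0.56 -2.05 -1.512
endloop
endfacet
facet normal -0.150 0.843 0.517
outer loop
vertex 0.521 -2.604 -0.62
vertex 0.56 -2.05 -1.512
vertex -0.359 -2.426 -1.166
endloop
endfacet
facet normal -0.462 0.287 0.839
outer loop
vertex 0.521 -2.604 -0.62
vertex -0.359 -2.426 -1.166
vertex -0.184 -3.374 -0.745
endloop
endfacet
facet normal 0.899 -0.374 0.227
outer loop
vertex 1.302 -2.765 -1.305
vertex 0.842 -3.583 -0.831
vertex 1.079 -3.634 -1.854
endloop
endfacet
facet normal -0.109 -0.787 0.607
outer loop
vertex 0.842 -3.583 -0.831
vertex -0.184 -3.374 -0.745
vertex 0.16 -4.01 -1.508
endloop
endfacet
facet normal -0.925 -0.002 0.379
outer loop
vertex -0.184 -3.374 -0.745
vertex -0.359 -2.426 -1.166
vertex -0.582 -3.295 -1.715
endloop
endfacet
facet normal -0.420 0.896 -0.142
outer loop
vertex -0.359 -2.426 -1.166
vertex 0.56 -2.05 -1.512
vertex -0.122 -2.477 -2.189
endloop
endfacet
facet normal 0.708 0.666 -0.236
outer loop
vertex 0.56 -2.05 -1.512
vertex 1.302 -2.765 -1.305
vertex 0.904 -2.686 -2.275
endloop
endfacet
facet normal 0.150 -0.843 -0.517
outer loop
vertex 0.199 -3.456 -2.4
vertex 1.079 -3.634 -1.854
vertex 0.16 -4.01 -1.508
endloop
endfacet
facet normal -0.547 -0.700 -0.459
outer loop
vertex 0.199 -3.456 -2.4
vertex 0.16 -4.01 -1.508
vertex -0.582 -3.295 -1.715
endloop
endfacet
facet normal -0.665 -0.058 -0.745
outer loop
vertex 0.199 -3.456 -2.4
vertex -0.582 -3.295 -1.715
vertex -0.122 -2.477 -2.189
endloop
endfacet
facet normal -0.042 0.197 -0.979
outer loop
vertex 0.199 -3.456 -2.4
vertex -0.122 -2.477 -2.189
vertex 0.904 -2.686 -2.275
endloop
endfacet
facet normal 0.462 -0.287 -0.839
outer loop
vertex 0.199 -3.456 -2.4
vertex 0.904 -2.686 -2.275
vertex 1.079 -3.634 -1.854
endloop
endfacet
facet normal 0.420 -0.896 0.142
outer loop
vertex 0.16 -4.01 -1.508
vertex 1.079 -3.634 -1.854
vertex 0.842 -3.583 -0.831
endloop
endfacet
facet normal -0.708 -0.666 0.236
outer loop
vertex -0.582 -3.295 -1.715
vertex 0.16 -4.01 -1.508
vertex -0.184 -3.374 -0.745
endloop
endfacet
facet normal -0.899 0.374 -0.227
outer loop
vertex -0.122 -2.477 -2.189
vertex -0.582 -3.295 -1.715
vertex -0.359 -2.426 -1.166
endloop
endfacet
facet normal 0.109 0.787 -0.607
outer loop
vertex 0.904 -2.686 -2.275
vertex -0.122 -2.477 -2.189
vertex 0.56 -2.05 -1.512
endloop
endfacet
facet normal 0.925 0.002 -0.379
outer loop
vertex 1.079 -3.634 -1.854
vertex 0.904 -2.686 -2.275
vertex 1.302 -2.765 -1.305
endloop
endfacet
facet normal -0.595 0.589 -0.546
outer loop
vertex -4.568 -0.601 1.057
vertex -4.544 0.139 1.829
vertex -3.107 0.158 0.283
endloop
endfacet
facet normal -0.023 -0.692 -0.721
outer loop
vertex -1.856 -1.079 1.431
vertex -4.568 -0.601 1.057
vertex -3.107 0.158 0.283
endloop
endfacet
facet normal -0.595 0.590 -0.546
outer loop
vertex -3.107 0.158 0.283
vertex -4.544 0.139 1.829
vertex -3.082 0.898 1.055
endloop
endfacet
facet normal 0.803 0.417 -0.426
outer loop
vertex -3.082 0.898 1.055
vertex -1.856 -1.079 1.431
vertex -3.107 0.158 0.283
endloop
endfacet
facet normal -0.803 -0.418 0.425
outer loop
vertex -4.568 -0.601 1.057
vertex -3.293 -1.098 2.977
vertex -4.544 0.139 1.829
endloop
endfacet
facet normal -0.023 -0.692 -0.721
outer loop
vertex -3.318 -1.838 2.205
vertex -4.568 -0.601 1.057
vertex -1.856 -1.079 1.431
endloop
endfacet
facet normal -0.803 -0.417 0.426
outer loop
vertex -3.318 -1.838 2.205
vertex -3.293 -1.098 2.977
vertex -4.568 -0.601 1.057
endloop
endfacet
facet normal 0.023 0.692 0.721
outer loop
vertex -4.544 0.139 1.829
vertex -3.293 -1.098 2.977
vertex -3.082 0.898 1.055
endloop
endfacet
facet normal 0.803 0.417 -0.425
outer loop
vertex -1.832 -0.339 2.203
vertex -1.856 -1.079 1.431
vertex -3.082 0.898 1.055
endloop
endfacet
facet normal 0.023 0.692 0.721
outer loop
vertex -3.082 0.898 1.055
vertex -3.293 -1.098 2.977
vertex -1.832 -0.339 2.203
endloop
endfacet
facet normal 0.595 -0.589 0.546
outer loop
vertex -1.832 -0.339 2.203
vertex -3.318 -1.838 2.205
vertex -1.856 -1.079 1.431
endloop
endfacet
facet normal 0.595 -0.590 0.546
outer loop
vertex -3.293 -1.098 2.977
vertex -3.318 -1.838 2.205
vertex -1.832 -0.339 2.203
endloop
endfacet

endsolid


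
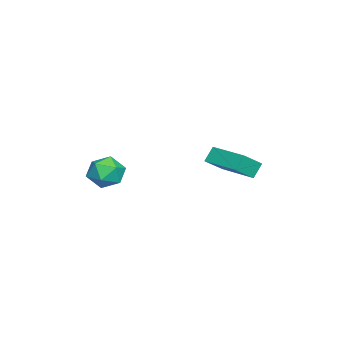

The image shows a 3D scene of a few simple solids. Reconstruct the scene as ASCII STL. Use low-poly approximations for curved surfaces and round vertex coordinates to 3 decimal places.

solid 
facet normal -0.765 0.404 0.501
outer loop
vertex 0.426 -3.572 -0.281
vertex 1.028 -3.396 0.496
vertex 0.923 -2.707 -0.22
endloop
endfacet
facet normal -0.843 0.499 -0.201
outer loop
vertex 0.426 -3.572 -0.281
vertex 0.923 -2.707 -0.22
vertex 0.852 -3.181 -1.096
endloop
endfacet
facet normal -0.847 -0.144 -0.512
outer loop
vertex 0.426 -3.572 -0.281
vertex 0.852 -3.181 -1.096
vertex 0.914 -4.163 -0.922
endloop
endfacet
facet normal -0.771 -0.636 -0.001
outer loop
vertex 0.426 -3.572 -0.281
vertex 0.914 -4.163 -0.922
vertex 1.023 -4.296 0.062
endloop
endfacet
facet normal -0.721 -0.298 0.626
outer loop
vertex 0.426 -3.572 -0.281
vertex 1.023 -4.296 0.062
vertex 1.028 -3.396 0.496
endloop
endfacet
facet normal -0.273 0.855 -0.441
outer loop
vertex 0.852 -3.181 -1.096
vertex 0.923 -2.707 -0.22
vertex 1.717 -2.764 -0.822
endloop
endfacet
facet normal -0.147 0.702 0.697
outer loop
vertex 0.923 -2.707 -0.22
vertex 1.028 -3.396 0.496
vertex 1.826 -2.897 0.162
endloop
endfacet
facet normal -0.076 -0.433 0.898
outer loop
vertex 1.028 -3.396 0.496
vertex 1.023 -4.296 0.062
vertex 1.888 -3.879 0.336
endloop
endfacet
facet normal -0.158 -0.981 -0.115
outer loop
vertex 1.023 -4.296 0.062
vertex 0.914 -4.163 -0.922
vertex 1.817 -4.353 -0.54
endloop
endfacet
facet normal -0.279 -0.185 -0.942
outer loop
vertex 0.914 -4.163 -0.922
vertex 0.852 -3.181 -1.096
vertex 1.712 -3.664 -1.256
endloop
endfacet
facet normal 0.771 0.636 0.001
outer loop
vertex 2.314 -3.488 -0.479
vertex 1.717 -2.764 -0.822
vertex 1.826 -2.897 0.162
endloop
endfacet
facet normal 0.847 0.144 0.512
outer loop
vertex 2.314 -3.488 -0.479
vertex 1.826 -2.897 0.162
vertex 1.888 -3.879 0.336
endloop
endfacet
facet normal 0.843 -0.499 0.201
outer loop
vertex 2.314 -3.488 -0.479
vertex 1.888 -3.879 0.336
vertex 1.817 -4.353 -0.54
endloop
endfacet
facet normal 0.765 -0.404 -0.501
outer loop
vertex 2.314 -3.488 -0.479
vertex 1.817 -4.353 -0.54
vertex 1.712 -3.664 -1.256
endloop
endfacet
facet normal 0.721 0.298 -0.626
outer loop
vertex 2.314 -3.488 -0.479
vertex 1.712 -3.664 -1.256
vertex 1.717 -2.764 -0.822
endloop
endfacet
facet normal 0.158 0.981 0.115
outer loop
vertex 1.826 -2.897 0.162
vertex 1.717 -2.764 -0.822
vertex 0.923 -2.707 -0.22
endloop
endfacet
facet normal 0.279 0.185 0.942
outer loop
vertex 1.888 -3.879 0.336
vertex 1.826 -2.897 0.162
vertex 1.028 -3.396 0.496
endloop
endfacet
facet normal 0.273 -0.855 0.441
outer loop
vertex 1.817 -4.353 -0.54
vertex 1.888 -3.879 0.336
vertex 1.023 -4.296 0.062
endloop
endfacet
facet normal 0.147 -0.702 -0.697
outer loop
vertex 1.712 -3.664 -1.256
vertex 1.817 -4.353 -0.54
vertex 0.914 -4.163 -0.922
endloop
endfacet
facet normal 0.076 0.433 -0.898
outer loop
vertex 1.717 -2.764 -0.822
vertex 1.712 -3.664 -1.256
vertex 0.852 -3.181 -1.096
endloop
endfacet
facet normal -0.511 0.310 0.802
outer loop
vertex -0.992 0.918 0.718
vertex 0.266 2.645 0.852
vertex -1.82 1.583 -0.066
endloop
endfacet
facet normal -0.588 -0.806 -0.063
outer loop
vertex -1.346 1.295 -0.812
vertex -0.992 0.918 0.718
vertex -1.82 1.583 -0.066
endloop
endfacet
facet normal -0.511 0.310 0.802
outer loop
vertex -1.82 1.583 -0.066
vertex 0.266 2.645 0.852
vertex -0.563 3.309 0.068
endloop
endfacet
facet normal -0.628 0.503 -0.593
outer loop
vertex -0.563 3.309 0.068
vertex -1.346 1.295 -0.812
vertex -1.82 1.583 -0.066
endloop
endfacet
facet normal 0.628 -0.503 0.593
outer loop
vertex -0.992 0.918 0.718
vertex 0.74 2.357 0.106
vertex 0.266 2.645 0.852
endloop
endfacet
facet normal -0.587 -0.807 -0.063
outer loop
vertex -0.517 0.631 -0.028
vertex -0.992 0.918 0.718
vertex -1.346 1.295 -0.812
endloop
endfacet
facet normal 0.628 -0.503 0.594
outer loop
vertex -0.517 0.631 -0.028
vertex 0.74 2.357 0.106
vertex -0.992 0.918 0.718
endloop
endfacet
facet normal 0.588 0.807 0.062
outer loop
vertex 0.266 2.645 0.852
vertex 0.74 2.357 0.106
vertex -0.563 3.309 0.068
endloop
endfacet
facet normal -0.628 0.503 -0.594
outer loop
vertex -0.088 3.022 -0.678
vertex -1.346 1.295 -0.812
vertex -0.563 3.309 0.068
endloop
endfacet
facet normal 0.588 0.807 0.064
outer loop
vertex -0.563 3.309 0.068
vertex 0.74 2.357 0.106
vertex -0.088 3.022 -0.678
endloop
endfacet
facet normal 0.511 -0.310 -0.802
outer loop
vertex -0.088 3.022 -0.678
vertex -0.517 0.631 -0.028
vertex -1.346 1.295 -0.812
endloop
endfacet
facet normal 0.511 -0.310 -0.802
outer loop
vertex 0.74 2.357 0.106
vertex -0.517 0.631 -0.028
vertex -0.088 3.022 -0.678
endloop
endfacet

endsolid


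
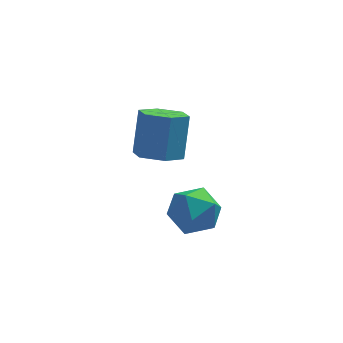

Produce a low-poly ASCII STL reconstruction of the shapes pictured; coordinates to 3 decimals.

solid 
facet normal -0.794 0.108 0.599
outer loop
vertex -2.821 -1.389 1.944
vertex -3.141 -2.43 1.708
vertex -2.463 -2.238 2.572
endloop
endfacet
facet normal -0.247 0.507 0.826
outer loop
vertex -2.821 -1.389 1.944
vertex -2.463 -2.238 2.572
vertex -1.76 -1.423 2.282
endloop
endfacet
facet normal -0.065 0.952 0.299
outer loop
vertex -2.821 -1.389 1.944
vertex -1.76 -1.423 2.282
vertex -2.003 -1.112 1.24
endloop
endfacet
facet normal -0.499 0.829 -0.254
outer loop
vertex -2.821 -1.389 1.944
vertex -2.003 -1.112 1.24
vertex -2.857 -1.735 0.885
endloop
endfacet
facet normal -0.949 0.307 -0.068
outer loop
vertex -2.821 -1.389 1.944
vertex -2.857 -1.735 0.885
vertex -3.141 -2.43 1.708
endloop
endfacet
facet normal 0.307 0.073 0.949
outer loop
vertex -1.76 -1.423 2.282
vertex -2.463 -2.238 2.572
vertex -1.423 -2.485 2.255
endloop
endfacet
facet normal -0.578 -0.573 0.581
outer loop
vertex -2.463 -2.238 2.572
vertex -3.141 -2.43 1.708
vertex -2.277 -3.108 1.9
endloop
endfacet
facet normal -0.830 -0.251 -0.498
outer loop
vertex -3.141 -2.43 1.708
vertex -2.857 -1.735 0.885
vertex -2.52 -2.797 0.858
endloop
endfacet
facet normal -0.102 0.594 -0.798
outer loop
vertex -2.857 -1.735 0.885
vertex -2.003 -1.112 1.24
vertex -1.817 -1.982 0.568
endloop
endfacet
facet normal 0.601 0.793 0.097
outer loop
vertex -2.003 -1.112 1.24
vertex -1.76 -1.423 2.282
vertex -1.139 -1.79 1.432
endloop
endfacet
facet normal 0.499 -0.829 0.254
outer loop
vertex -1.459 -2.831 1.196
vertex -1.423 -2.485 2.255
vertex -2.277 -3.108 1.9
endloop
endfacet
facet normal 0.065 -0.952 -0.299
outer loop
vertex -1.459 -2.831 1.196
vertex -2.277 -3.108 1.9
vertex -2.52 -2.797 0.858
endloop
endfacet
facet normal 0.247 -0.507 -0.826
outer loop
vertex -1.459 -2.831 1.196
vertex -2.52 -2.797 0.858
vertex -1.817 -1.982 0.568
endloop
endfacet
facet normal 0.794 -0.108 -0.599
outer loop
vertex -1.459 -2.831 1.196
vertex -1.817 -1.982 0.568
vertex -1.139 -1.79 1.432
endloop
endfacet
facet normal 0.949 -0.307 0.068
outer loop
vertex -1.459 -2.831 1.196
vertex -1.139 -1.79 1.432
vertex -1.423 -2.485 2.255
endloop
endfacet
facet normal 0.102 -0.594 0.798
outer loop
vertex -2.277 -3.108 1.9
vertex -1.423 -2.485 2.255
vertex -2.463 -2.238 2.572
endloop
endfacet
facet normal -0.601 -0.793 -0.097
outer loop
vertex -2.52 -2.797 0.858
vertex -2.277 -3.108 1.9
vertex -3.141 -2.43 1.708
endloop
endfacet
facet normal -0.307 -0.073 -0.949
outer loop
vertex -1.817 -1.982 0.568
vertex -2.52 -2.797 0.858
vertex -2.857 -1.735 0.885
endloop
endfacet
facet normal 0.578 0.573 -0.581
outer loop
vertex -1.139 -1.79 1.432
vertex -1.817 -1.982 0.568
vertex -2.003 -1.112 1.24
endloop
endfacet
facet normal 0.830 0.251 0.498
outer loop
vertex -1.423 -2.485 2.255
vertex -1.139 -1.79 1.432
vertex -1.76 -1.423 2.282
endloop
endfacet
facet normal -0.131 -0.441 -0.888
outer loop
vertex -2.334 0.98 1.942
vertex -3.28 1.303 1.921
vertex -2.55 1.867 1.533
endloop
endfacet
facet normal 0.968 0.138 -0.212
outer loop
vertex -2.334 0.98 1.942
vertex -2.55 1.867 1.533
vertex -2.074 1.854 3.7
endloop
endfacet
facet normal 0.967 0.139 -0.212
outer loop
vertex -2.074 1.854 3.7
vertex -2.55 1.867 1.533
vertex -2.291 2.74 3.291
endloop
endfacet
facet normal 0.131 0.442 0.887
outer loop
vertex -2.074 1.854 3.7
vertex -2.291 2.74 3.291
vertex -3.02 2.177 3.679
endloop
endfacet
facet normal -0.131 -0.441 -0.888
outer loop
vertex -2.55 1.867 1.533
vertex -3.28 1.303 1.921
vertex -3.496 2.19 1.512
endloop
endfacet
facet normal 0.296 0.837 -0.459
outer loop
vertex -2.55 1.867 1.533
vertex -3.496 2.19 1.512
vertex -2.291 2.74 3.291
endloop
endfacet
facet normal 0.296 0.837 -0.459
outer loop
vertex -2.291 2.74 3.291
vertex -3.496 2.19 1.512
vertex -3.237 3.063 3.27
endloop
endfacet
facet normal 0.131 0.442 0.887
outer loop
vertex -2.291 2.74 3.291
vertex -3.237 3.063 3.27
vertex -3.02 2.177 3.679
endloop
endfacet
facet normal -0.131 -0.441 -0.888
outer loop
vertex -3.496 2.19 1.512
vertex -3.28 1.303 1.921
vertex -4.226 1.626 1.9
endloop
endfacet
facet normal -0.671 0.698 -0.248
outer loop
vertex -3.496 2.19 1.512
vertex -4.226 1.626 1.9
vertex -3.237 3.063 3.27
endloop
endfacet
facet normal -0.671 0.698 -0.248
outer loop
vertex -3.237 3.063 3.27
vertex -4.226 1.626 1.9
vertex -3.966 2.5 3.658
endloop
endfacet
facet normal 0.131 0.442 0.887
outer loop
vertex -3.237 3.063 3.27
vertex -3.966 2.5 3.658
vertex -3.02 2.177 3.679
endloop
endfacet
facet normal -0.131 -0.442 -0.887
outer loop
vertex -4.226 1.626 1.9
vertex -3.28 1.303 1.921
vertex -4.009 0.74 2.309
endloop
endfacet
facet normal -0.967 -0.139 0.212
outer loop
vertex -4.226 1.626 1.9
vertex -4.009 0.74 2.309
vertex -3.966 2.5 3.658
endloop
endfacet
facet normal -0.968 -0.138 0.211
outer loop
vertex -3.966 2.5 3.658
vertex -4.009 0.74 2.309
vertex -3.75 1.613 4.067
endloop
endfacet
facet normal 0.131 0.441 0.888
outer loop
vertex -3.966 2.5 3.658
vertex -3.75 1.613 4.067
vertex -3.02 2.177 3.679
endloop
endfacet
facet normal -0.131 -0.442 -0.887
outer loop
vertex -4.009 0.74 2.309
vertex -3.28 1.303 1.921
vertex -3.063 0.417 2.33
endloop
endfacet
facet normal -0.296 -0.837 0.459
outer loop
vertex -4.009 0.74 2.309
vertex -3.063 0.417 2.33
vertex -3.75 1.613 4.067
endloop
endfacet
facet normal -0.296 -0.837 0.459
outer loop
vertex -3.75 1.613 4.067
vertex -3.063 0.417 2.33
vertex -2.804 1.29 4.088
endloop
endfacet
facet normal 0.131 0.441 0.888
outer loop
vertex -3.75 1.613 4.067
vertex -2.804 1.29 4.088
vertex -3.02 2.177 3.679
endloop
endfacet
facet normal -0.131 -0.442 -0.887
outer loop
vertex -3.063 0.417 2.33
vertex -3.28 1.303 1.921
vertex -2.334 0.98 1.942
endloop
endfacet
facet normal 0.671 -0.698 0.248
outer loop
vertex -3.063 0.417 2.33
vertex -2.334 0.98 1.942
vertex -2.804 1.29 4.088
endloop
endfacet
facet normal 0.671 -0.698 0.248
outer loop
vertex -2.804 1.29 4.088
vertex -2.334 0.98 1.942
vertex -2.074 1.854 3.7
endloop
endfacet
facet normal 0.131 0.441 0.888
outer loop
vertex -2.804 1.29 4.088
vertex -2.074 1.854 3.7
vertex -3.02 2.177 3.679
endloop
endfacet

endsolid


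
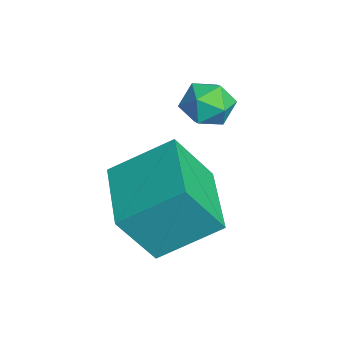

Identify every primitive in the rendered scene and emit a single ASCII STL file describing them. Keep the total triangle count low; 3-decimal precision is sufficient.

solid 
facet normal -0.997 0.025 0.067
outer loop
vertex 0.133 -0.177 2.734
vertex 0.06 0.748 1.31
vertex 0.025 -1.754 1.716
endloop
endfacet
facet normal 0.043 -0.544 0.838
outer loop
vertex 2.2 -1.808 1.57
vertex 0.133 -0.177 2.734
vertex 0.025 -1.754 1.716
endloop
endfacet
facet normal -0.997 0.025 0.067
outer loop
vertex 0.025 -1.754 1.716
vertex 0.06 0.748 1.31
vertex -0.047 -0.829 0.292
endloop
endfacet
facet normal -0.057 -0.839 -0.542
outer loop
vertex -0.047 -0.829 0.292
vertex 2.2 -1.808 1.57
vertex 0.025 -1.754 1.716
endloop
endfacet
facet normal 0.057 0.839 0.542
outer loop
vertex 0.133 -0.177 2.734
vertex 2.235 0.694 1.164
vertex 0.06 0.748 1.31
endloop
endfacet
facet normal 0.043 -0.544 0.838
outer loop
vertex 2.307 -0.231 2.588
vertex 0.133 -0.177 2.734
vertex 2.2 -1.808 1.57
endloop
endfacet
facet normal 0.057 0.839 0.542
outer loop
vertex 2.307 -0.231 2.588
vertex 2.235 0.694 1.164
vertex 0.133 -0.177 2.734
endloop
endfacet
facet normal -0.043 0.544 -0.838
outer loop
vertex 0.06 0.748 1.31
vertex 2.235 0.694 1.164
vertex -0.047 -0.829 0.292
endloop
endfacet
facet normal -0.057 -0.839 -0.542
outer loop
vertex 2.127 -0.883 0.146
vertex 2.2 -1.808 1.57
vertex -0.047 -0.829 0.292
endloop
endfacet
facet normal -0.043 0.544 -0.838
outer loop
vertex -0.047 -0.829 0.292
vertex 2.235 0.694 1.164
vertex 2.127 -0.883 0.146
endloop
endfacet
facet normal 0.997 -0.024 -0.067
outer loop
vertex 2.127 -0.883 0.146
vertex 2.307 -0.231 2.588
vertex 2.2 -1.808 1.57
endloop
endfacet
facet normal 0.997 -0.025 -0.067
outer loop
vertex 2.235 0.694 1.164
vertex 2.307 -0.231 2.588
vertex 2.127 -0.883 0.146
endloop
endfacet
facet normal -0.916 -0.193 0.351
outer loop
vertex -1.123 1.01 3.633
vertex -1.146 0.392 3.234
vertex -0.88 0.378 3.92
endloop
endfacet
facet normal -0.531 0.173 0.830
outer loop
vertex -1.123 1.01 3.633
vertex -0.88 0.378 3.92
vertex -0.504 1.001 4.031
endloop
endfacet
facet normal -0.326 0.786 0.525
outer loop
vertex -1.123 1.01 3.633
vertex -0.504 1.001 4.031
vertex -0.538 1.4 3.413
endloop
endfacet
facet normal -0.585 0.799 -0.140
outer loop
vertex -1.123 1.01 3.633
vertex -0.538 1.4 3.413
vertex -0.935 1.023 2.921
endloop
endfacet
facet normal -0.949 0.195 -0.247
outer loop
vertex -1.123 1.01 3.633
vertex -0.935 1.023 2.921
vertex -1.146 0.392 3.234
endloop
endfacet
facet normal 0.054 -0.207 0.977
outer loop
vertex -0.504 1.001 4.031
vertex -0.88 0.378 3.92
vertex -0.145 0.377 3.879
endloop
endfacet
facet normal -0.569 -0.797 0.204
outer loop
vertex -0.88 0.378 3.92
vertex -1.146 0.392 3.234
vertex -0.542 0.0 3.387
endloop
endfacet
facet normal -0.622 -0.171 -0.764
outer loop
vertex -1.146 0.392 3.234
vertex -0.935 1.023 2.921
vertex -0.576 0.399 2.769
endloop
endfacet
facet normal -0.032 0.806 -0.592
outer loop
vertex -0.935 1.023 2.921
vertex -0.538 1.4 3.413
vertex -0.2 1.022 2.88
endloop
endfacet
facet normal 0.386 0.784 0.485
outer loop
vertex -0.538 1.4 3.413
vertex -0.504 1.001 4.031
vertex 0.066 1.008 3.566
endloop
endfacet
facet normal 0.585 -0.799 0.140
outer loop
vertex 0.043 0.39 3.167
vertex -0.145 0.377 3.879
vertex -0.542 0.0 3.387
endloop
endfacet
facet normal 0.326 -0.786 -0.525
outer loop
vertex 0.043 0.39 3.167
vertex -0.542 0.0 3.387
vertex -0.576 0.399 2.769
endloop
endfacet
facet normal 0.531 -0.173 -0.830
outer loop
vertex 0.043 0.39 3.167
vertex -0.576 0.399 2.769
vertex -0.2 1.022 2.88
endloop
endfacet
facet normal 0.916 0.193 -0.351
outer loop
vertex 0.043 0.39 3.167
vertex -0.2 1.022 2.88
vertex 0.066 1.008 3.566
endloop
endfacet
facet normal 0.949 -0.195 0.247
outer loop
vertex 0.043 0.39 3.167
vertex 0.066 1.008 3.566
vertex -0.145 0.377 3.879
endloop
endfacet
facet normal 0.032 -0.806 0.592
outer loop
vertex -0.542 0.0 3.387
vertex -0.145 0.377 3.879
vertex -0.88 0.378 3.92
endloop
endfacet
facet normal -0.386 -0.784 -0.485
outer loop
vertex -0.576 0.399 2.769
vertex -0.542 0.0 3.387
vertex -1.146 0.392 3.234
endloop
endfacet
facet normal -0.054 0.207 -0.977
outer loop
vertex -0.2 1.022 2.88
vertex -0.576 0.399 2.769
vertex -0.935 1.023 2.921
endloop
endfacet
facet normal 0.569 0.797 -0.204
outer loop
vertex 0.066 1.008 3.566
vertex -0.2 1.022 2.88
vertex -0.538 1.4 3.413
endloop
endfacet
facet normal 0.622 0.171 0.764
outer loop
vertex -0.145 0.377 3.879
vertex 0.066 1.008 3.566
vertex -0.504 1.001 4.031
endloop
endfacet

endsolid


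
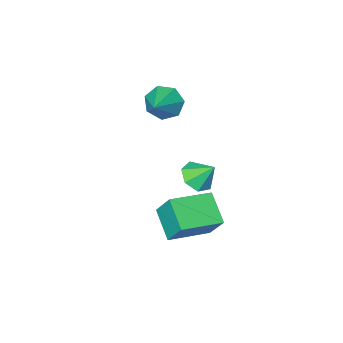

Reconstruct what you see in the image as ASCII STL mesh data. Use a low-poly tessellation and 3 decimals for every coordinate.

solid 
facet normal 0.292 -0.585 -0.757
outer loop
vertex 1.427 0.076 0.267
vertex 0.862 0.454 -0.243
vertex 1.672 0.669 -0.097
endloop
endfacet
facet normal 0.613 0.214 0.761
outer loop
vertex 1.427 0.076 0.267
vertex 1.672 0.669 -0.097
vertex 0.498 1.186 0.703
endloop
endfacet
facet normal 0.292 -0.585 -0.757
outer loop
vertex 1.672 0.669 -0.097
vertex 0.862 0.454 -0.243
vertex 1.307 1.1 -0.571
endloop
endfacet
facet normal 0.546 0.785 0.294
outer loop
vertex 1.672 0.669 -0.097
vertex 1.307 1.1 -0.571
vertex 0.498 1.186 0.703
endloop
endfacet
facet normal 0.291 -0.585 -0.757
outer loop
vertex 1.307 1.1 -0.571
vertex 0.862 0.454 -0.243
vertex 0.607 1.045 -0.798
endloop
endfacet
facet normal -0.047 0.994 -0.097
outer loop
vertex 1.307 1.1 -0.571
vertex 0.607 1.045 -0.798
vertex 0.498 1.186 0.703
endloop
endfacet
facet normal 0.292 -0.585 -0.757
outer loop
vertex 0.607 1.045 -0.798
vertex 0.862 0.454 -0.243
vertex 0.1 0.545 -0.607
endloop
endfacet
facet normal -0.719 0.685 -0.117
outer loop
vertex 0.607 1.045 -0.798
vertex 0.1 0.545 -0.607
vertex 0.498 1.186 0.703
endloop
endfacet
facet normal 0.291 -0.585 -0.757
outer loop
vertex 0.1 0.545 -0.607
vertex 0.862 0.454 -0.243
vertex 0.166 -0.023 -0.142
endloop
endfacet
facet normal -0.964 0.091 0.248
outer loop
vertex 0.1 0.545 -0.607
vertex 0.166 -0.023 -0.142
vertex 0.498 1.186 0.703
endloop
endfacet
facet normal 0.292 -0.586 -0.756
outer loop
vertex 0.166 -0.023 -0.142
vertex 0.862 0.454 -0.243
vertex 0.757 -0.232 0.248
endloop
endfacet
facet normal -0.599 -0.342 0.724
outer loop
vertex 0.166 -0.023 -0.142
vertex 0.757 -0.232 0.248
vertex 0.498 1.186 0.703
endloop
endfacet
facet normal 0.291 -0.586 -0.756
outer loop
vertex 0.757 -0.232 0.248
vertex 0.862 0.454 -0.243
vertex 1.427 0.076 0.267
endloop
endfacet
facet normal 0.105 -0.286 0.952
outer loop
vertex 0.757 -0.232 0.248
vertex 1.427 0.076 0.267
vertex 0.498 1.186 0.703
endloop
endfacet
facet normal -0.704 -0.541 -0.460
outer loop
vertex 1.491 -2.35 2.571
vertex 0.852 -1.96 3.089
vertex 1.172 -1.689 2.281
endloop
endfacet
facet normal 0.832 0.170 -0.528
outer loop
vertex 1.491 -2.35 2.571
vertex 1.172 -1.689 2.281
vertex 2.048 -1.04 3.871
endloop
endfacet
facet normal -0.703 -0.542 -0.460
outer loop
vertex 1.172 -1.689 2.281
vertex 0.852 -1.96 3.089
vertex 0.612 -1.232 2.599
endloop
endfacet
facet normal 0.349 0.784 -0.513
outer loop
vertex 1.172 -1.689 2.281
vertex 0.612 -1.232 2.599
vertex 2.048 -1.04 3.871
endloop
endfacet
facet normal -0.703 -0.542 -0.460
outer loop
vertex 0.612 -1.232 2.599
vertex 0.852 -1.96 3.089
vertex 0.233 -1.324 3.286
endloop
endfacet
facet normal -0.167 0.985 0.040
outer loop
vertex 0.612 -1.232 2.599
vertex 0.233 -1.324 3.286
vertex 2.048 -1.04 3.871
endloop
endfacet
facet normal -0.703 -0.541 -0.461
outer loop
vertex 0.233 -1.324 3.286
vertex 0.852 -1.96 3.089
vertex 0.32 -1.895 3.824
endloop
endfacet
facet normal -0.327 0.621 0.712
outer loop
vertex 0.233 -1.324 3.286
vertex 0.32 -1.895 3.824
vertex 2.048 -1.04 3.871
endloop
endfacet
facet normal -0.703 -0.542 -0.461
outer loop
vertex 0.32 -1.895 3.824
vertex 0.852 -1.96 3.089
vertex 0.808 -2.515 3.809
endloop
endfacet
facet normal -0.011 -0.033 0.999
outer loop
vertex 0.32 -1.895 3.824
vertex 0.808 -2.515 3.809
vertex 2.048 -1.04 3.871
endloop
endfacet
facet normal -0.704 -0.541 -0.460
outer loop
vertex 0.808 -2.515 3.809
vertex 0.852 -1.96 3.089
vertex 1.329 -2.718 3.251
endloop
endfacet
facet normal 0.544 -0.486 0.684
outer loop
vertex 0.808 -2.515 3.809
vertex 1.329 -2.718 3.251
vertex 2.048 -1.04 3.871
endloop
endfacet
facet normal -0.704 -0.541 -0.461
outer loop
vertex 1.329 -2.718 3.251
vertex 0.852 -1.96 3.089
vertex 1.491 -2.35 2.571
endloop
endfacet
facet normal 0.919 -0.395 0.005
outer loop
vertex 1.329 -2.718 3.251
vertex 1.491 -2.35 2.571
vertex 2.048 -1.04 3.871
endloop
endfacet
facet normal -0.975 0.155 -0.160
outer loop
vertex 0.602 0.173 -2.36
vertex 0.53 1.04 -1.077
vertex 0.961 1.516 -3.248
endloop
endfacet
facet normal 0.046 -0.560 -0.828
outer loop
vertex 2.95 1.2 -2.923
vertex 0.602 0.173 -2.36
vertex 0.961 1.516 -3.248
endloop
endfacet
facet normal -0.975 0.155 -0.160
outer loop
vertex 0.961 1.516 -3.248
vertex 0.53 1.04 -1.077
vertex 0.889 2.384 -1.965
endloop
endfacet
facet normal 0.217 0.814 -0.539
outer loop
vertex 0.889 2.384 -1.965
vertex 2.95 1.2 -2.923
vertex 0.961 1.516 -3.248
endloop
endfacet
facet normal -0.217 -0.814 0.538
outer loop
vertex 0.602 0.173 -2.36
vertex 2.519 0.724 -0.752
vertex 0.53 1.04 -1.077
endloop
endfacet
facet normal 0.046 -0.559 -0.828
outer loop
vertex 2.591 -0.144 -2.035
vertex 0.602 0.173 -2.36
vertex 2.95 1.2 -2.923
endloop
endfacet
facet normal -0.218 -0.814 0.538
outer loop
vertex 2.591 -0.144 -2.035
vertex 2.519 0.724 -0.752
vertex 0.602 0.173 -2.36
endloop
endfacet
facet normal -0.046 0.559 0.828
outer loop
vertex 0.53 1.04 -1.077
vertex 2.519 0.724 -0.752
vertex 0.889 2.384 -1.965
endloop
endfacet
facet normal 0.218 0.814 -0.538
outer loop
vertex 2.878 2.067 -1.64
vertex 2.95 1.2 -2.923
vertex 0.889 2.384 -1.965
endloop
endfacet
facet normal -0.046 0.559 0.828
outer loop
vertex 0.889 2.384 -1.965
vertex 2.519 0.724 -0.752
vertex 2.878 2.067 -1.64
endloop
endfacet
facet normal 0.975 -0.155 0.159
outer loop
vertex 2.878 2.067 -1.64
vertex 2.591 -0.144 -2.035
vertex 2.95 1.2 -2.923
endloop
endfacet
facet normal 0.975 -0.155 0.160
outer loop
vertex 2.519 0.724 -0.752
vertex 2.591 -0.144 -2.035
vertex 2.878 2.067 -1.64
endloop
endfacet

endsolid
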